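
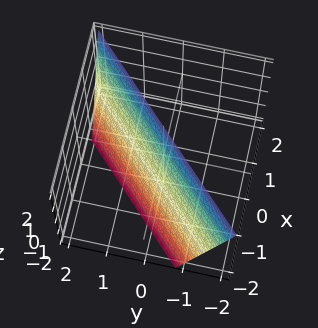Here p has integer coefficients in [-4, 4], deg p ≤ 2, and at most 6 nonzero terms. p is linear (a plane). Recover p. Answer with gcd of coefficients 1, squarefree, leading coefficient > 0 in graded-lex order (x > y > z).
First, the degree is 1 — the surface is flat (a plane).
Next, against the integer gridlines: one z-axis crossing is at z = 2.
Finally, assembling these constraints gives the stated polynomial.

3*x - 3*y - z + 2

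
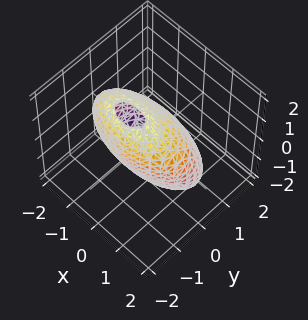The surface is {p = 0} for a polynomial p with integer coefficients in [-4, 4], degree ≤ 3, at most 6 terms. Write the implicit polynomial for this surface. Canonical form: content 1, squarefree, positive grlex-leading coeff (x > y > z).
x^2 + 3*y^2 + 2*y*z + z^2 - 3

Degree: no degree-1 surface has this shape, so deg p = 2.
Observable constraints: the y-axis gridline crossings are at y ∈ {-1, 1}.
Assembling these constraints gives the stated polynomial.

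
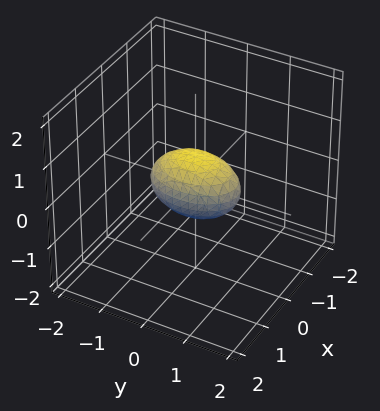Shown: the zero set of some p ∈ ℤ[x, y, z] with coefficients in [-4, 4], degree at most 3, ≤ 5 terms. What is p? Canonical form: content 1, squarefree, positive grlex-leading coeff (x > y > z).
First, degree: a closed, bounded, convex surface; a quadric, so deg p = 2.
Next, symmetries: the y ↦ −y reflection is a symmetry, so y appears only in even powers; the x ↦ −x reflection is a symmetry, so x appears only in even powers; it's symmetric under z → −z, forcing even powers of z.
Next, from the axis intercepts and sections: the y-axis gridline crossings are at y ∈ {-1, 1}.
Finally, assembling these constraints gives the stated polynomial.

2*x^2 + y^2 + 2*z^2 - 1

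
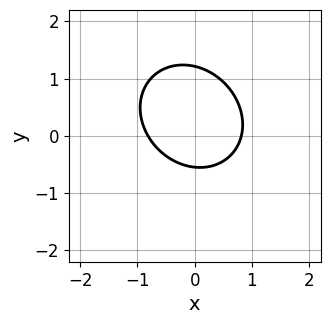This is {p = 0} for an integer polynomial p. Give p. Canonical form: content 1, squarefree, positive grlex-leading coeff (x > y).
3*x^2 + x*y + 3*y^2 - 2*y - 2

First, degree: no degree-1 curve has this shape, so deg p = 2.
Finally, matching integer coefficients to the picture gives p.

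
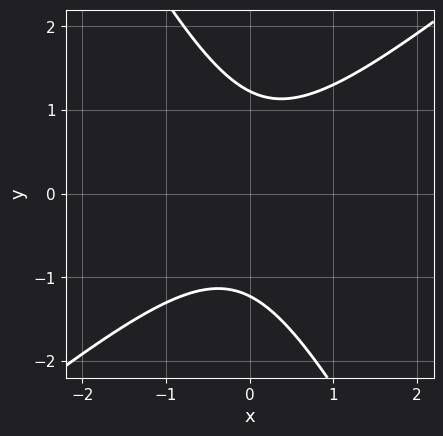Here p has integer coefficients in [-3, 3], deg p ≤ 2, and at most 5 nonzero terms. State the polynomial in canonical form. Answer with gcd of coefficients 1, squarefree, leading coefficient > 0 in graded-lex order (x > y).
First, degree: the shape is more complex than any degree-1 curve, so deg p = 2.
Next, observable constraints: no x-intercept at any integer in the box.
Finally, assembling these constraints gives the stated polynomial.

3*x^2 - 2*x*y - 2*y^2 + 3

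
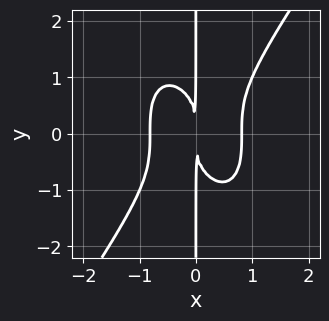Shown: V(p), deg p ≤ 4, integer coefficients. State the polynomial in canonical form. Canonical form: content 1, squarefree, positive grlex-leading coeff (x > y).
3*x^4 - x*y^3 - 2*x^2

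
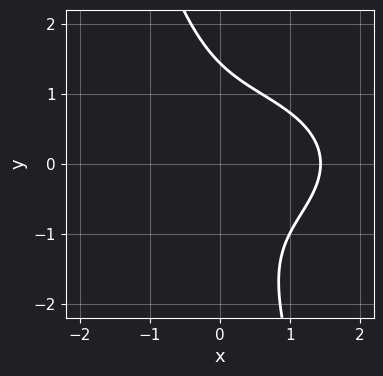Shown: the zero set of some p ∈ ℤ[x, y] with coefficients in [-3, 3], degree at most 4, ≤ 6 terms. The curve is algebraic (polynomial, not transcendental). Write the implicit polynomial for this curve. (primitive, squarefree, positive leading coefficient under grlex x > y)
First, deg p = 3. A generic line meets the curve in up to 3 points.
Finally, matching integer coefficients to the picture gives p.

x^3 + 3*x*y^2 + y^3 - 3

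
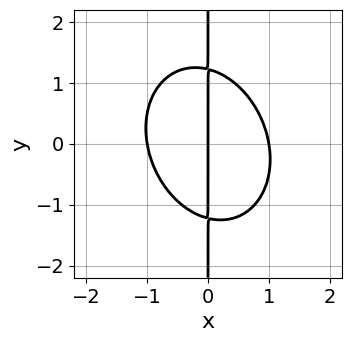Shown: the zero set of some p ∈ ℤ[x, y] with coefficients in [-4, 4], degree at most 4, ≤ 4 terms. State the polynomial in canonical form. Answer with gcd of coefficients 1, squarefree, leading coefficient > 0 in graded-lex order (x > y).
3*x^3 + x^2*y + 2*x*y^2 - 3*x

First, degree: no degree-2 curve has this shape, so deg p = 3.
Then, from the axis intercepts and sections: the x-axis gridline crossings are at x ∈ {-1, 0, 1}; every point of the y-axis in the box is on the curve.
Finally, together with the visible shape, these determine p as stated.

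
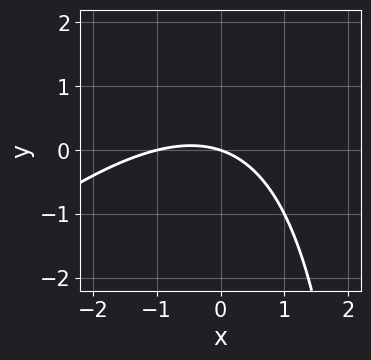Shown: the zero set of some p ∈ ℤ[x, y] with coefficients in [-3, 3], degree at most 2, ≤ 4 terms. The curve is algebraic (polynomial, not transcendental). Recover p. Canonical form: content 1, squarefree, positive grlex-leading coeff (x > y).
x^2 - x*y + x + 3*y

Degree: the shape is more complex than any degree-1 curve, so deg p = 2.
From the visible intercepts: the x-axis gridline crossings are at x ∈ {-1, 0}; it crosses the y-axis at the gridline y = 0.
Assembling these constraints gives the stated polynomial.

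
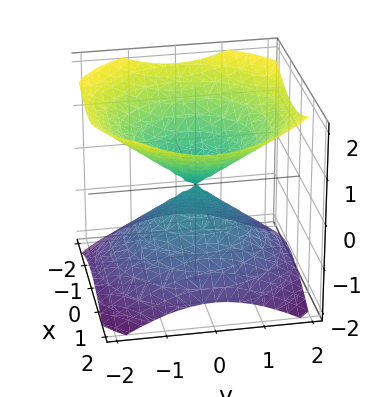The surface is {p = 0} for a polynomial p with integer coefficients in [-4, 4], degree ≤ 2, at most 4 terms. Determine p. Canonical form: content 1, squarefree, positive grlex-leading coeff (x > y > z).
2*x^2 + 2*y^2 - 3*z^2

First, the picture has 2 separate pieces. Treating them together as one polynomial.
Then, the degree is 2 — a double cone through the origin; a quadric.
Then, symmetries: it's symmetric under z → −z, forcing even powers of z; every cross-section ⟂ z is a circle, so x, y appear only via x² + y².
Then, observable constraints: one y-axis crossing is at y = 0; it meets the x-axis at x = 0 (among the integer gridlines); a circular section at z = -1 has radius between 1 and 2; one z-axis crossing is at z = 0.
Finally, fitting integer coefficients to these (and the overall shape) gives p.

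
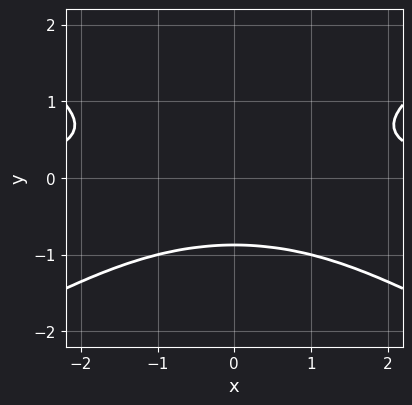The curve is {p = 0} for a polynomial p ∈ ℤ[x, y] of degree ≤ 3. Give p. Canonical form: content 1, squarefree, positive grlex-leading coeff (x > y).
x^2*y - 3*y^3 - 2

Degree: a generic line meets the curve in up to 3 points, so deg p = 3.
Symmetries: mirror symmetry x ↦ −x ⇒ only even powers of x.
Observable constraints: it misses every integer gridline on the x-axis.
Assembling these constraints gives the stated polynomial.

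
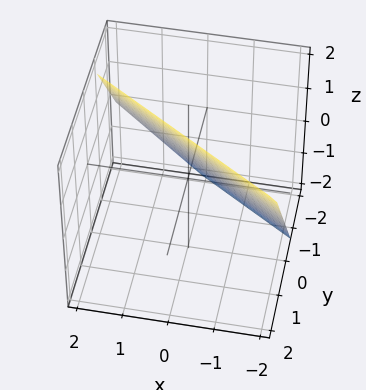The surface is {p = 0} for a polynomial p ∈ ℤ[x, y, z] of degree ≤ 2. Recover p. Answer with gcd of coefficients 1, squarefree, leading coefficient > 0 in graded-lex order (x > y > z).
2*x + 3*y - 2*z + 2

First, degree: the surface is flat (a plane), so deg p = 1.
Next, observable constraints: one z-axis crossing is at z = 1; one x-axis crossing is at x = -1.
Finally, putting this together gives p.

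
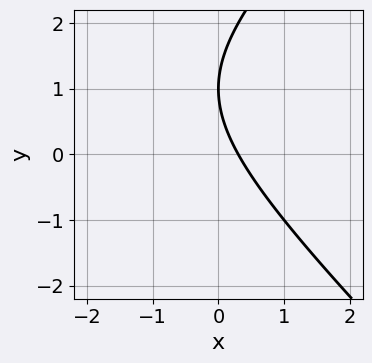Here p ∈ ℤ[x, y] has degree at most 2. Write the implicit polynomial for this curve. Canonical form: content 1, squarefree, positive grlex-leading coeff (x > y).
x^2 - y^2 + 3*x + 2*y - 1

1. The degree is 2 — a generic line meets the curve in up to 2 points.
2. Checking where it meets the axes: it crosses the y-axis at the gridline y = 1.
3. Solving for integer coefficients yields p as stated.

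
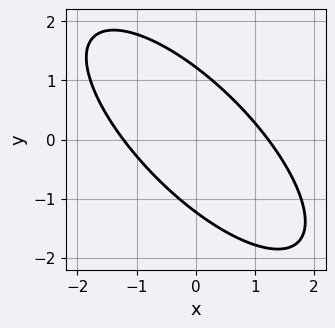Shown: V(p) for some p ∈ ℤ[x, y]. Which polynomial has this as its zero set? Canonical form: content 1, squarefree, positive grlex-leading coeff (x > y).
2*x^2 + 3*x*y + 2*y^2 - 3

deg p = 2. A generic line meets the curve in up to 2 points.
Matching integer coefficients to the picture gives p.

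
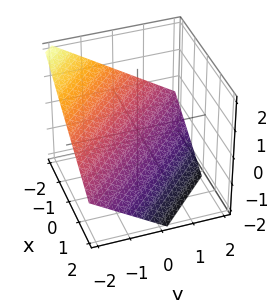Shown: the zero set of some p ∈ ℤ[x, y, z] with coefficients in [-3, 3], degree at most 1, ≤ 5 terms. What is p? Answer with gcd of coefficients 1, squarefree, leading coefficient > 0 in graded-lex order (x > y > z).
(a) deg p = 1. Every cross-section is a straight line — this is a plane.
(b) Checking where it meets the axes: it meets the y-axis at y = -1 (among the integer gridlines); it meets the x-axis at x = -1 (among the integer gridlines).
(c) Solving for integer coefficients yields p as stated.

2*x + 2*y + 3*z + 2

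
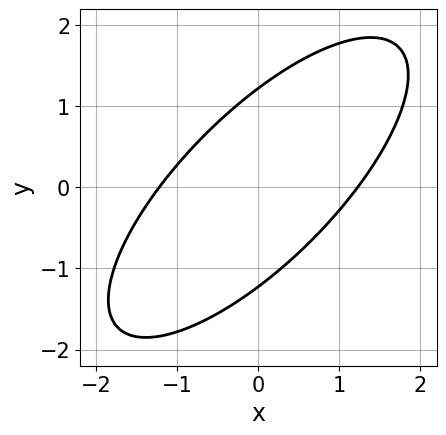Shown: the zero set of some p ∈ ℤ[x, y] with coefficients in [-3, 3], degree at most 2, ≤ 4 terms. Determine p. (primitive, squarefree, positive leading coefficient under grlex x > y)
2*x^2 - 3*x*y + 2*y^2 - 3

Degree: the shape is more complex than any degree-1 curve, so deg p = 2.
Matching integer coefficients to the picture gives p.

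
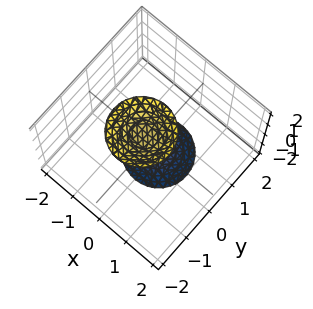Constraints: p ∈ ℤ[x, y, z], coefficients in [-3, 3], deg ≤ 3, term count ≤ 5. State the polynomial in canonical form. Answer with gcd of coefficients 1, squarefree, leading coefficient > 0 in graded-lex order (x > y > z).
3*x^2 + 3*y^2 + y*z - z^2 + 2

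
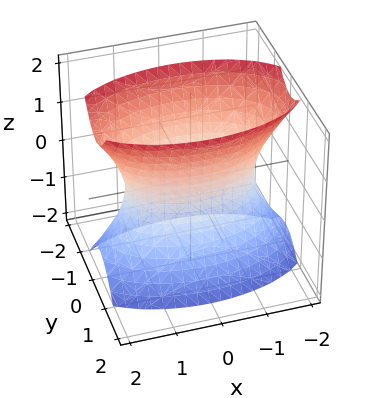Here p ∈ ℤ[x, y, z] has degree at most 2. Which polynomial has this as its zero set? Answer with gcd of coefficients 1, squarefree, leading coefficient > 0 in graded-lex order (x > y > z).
x^2 + 3*y^2 - z^2 - 2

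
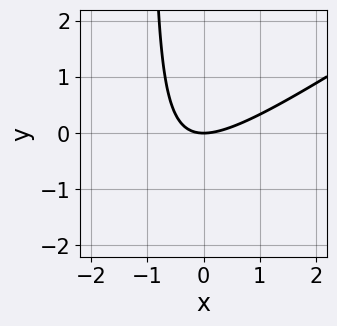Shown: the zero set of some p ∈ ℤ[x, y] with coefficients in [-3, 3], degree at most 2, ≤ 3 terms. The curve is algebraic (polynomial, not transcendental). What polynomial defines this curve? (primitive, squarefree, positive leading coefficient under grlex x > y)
2*x^2 - 3*x*y - 3*y

1. The degree is 2 — no degree-1 curve has this shape.
2. Against the integer gridlines: it meets the x-axis at x = 0 (among the integer gridlines); one y-axis crossing is at y = 0.
3. Putting this together gives p.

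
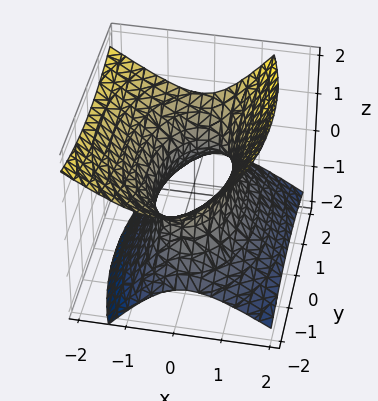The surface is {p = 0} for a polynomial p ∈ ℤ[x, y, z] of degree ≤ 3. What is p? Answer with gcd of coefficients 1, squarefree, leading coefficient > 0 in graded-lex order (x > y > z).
deg p = 2. No degree-1 surface has this shape.
From the visible intercepts: the surface avoids every integer z-axis point in the box.
Fitting integer coefficients to these (and the overall shape) gives p.

3*x^2 + 2*x*z + y^2 - 3*z^2 - 2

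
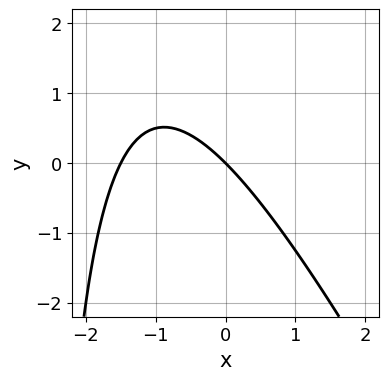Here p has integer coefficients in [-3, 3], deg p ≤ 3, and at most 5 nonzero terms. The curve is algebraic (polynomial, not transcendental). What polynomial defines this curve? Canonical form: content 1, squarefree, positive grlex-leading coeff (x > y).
2*x^2 + x*y + 3*x + 3*y

(a) Degree: a generic line meets the curve in up to 2 points, so deg p = 2.
(b) Against the integer gridlines: it crosses the y-axis at the gridline y = 0; it crosses the x-axis at the gridline x = 0.
(c) These observations pin down the coefficients.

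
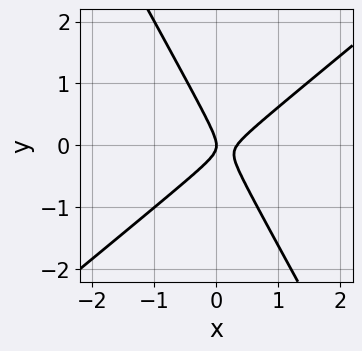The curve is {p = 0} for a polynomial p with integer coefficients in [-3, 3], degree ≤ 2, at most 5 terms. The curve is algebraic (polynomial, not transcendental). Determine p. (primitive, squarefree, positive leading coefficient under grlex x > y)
Degree: no degree-1 curve has this shape, so deg p = 2.
Observable constraints: it meets the x-axis at x = 0 (among the integer gridlines); one y-axis crossing is at y = 0.
Assembling these constraints gives the stated polynomial.

3*x^2 - 2*x*y - 2*y^2 - x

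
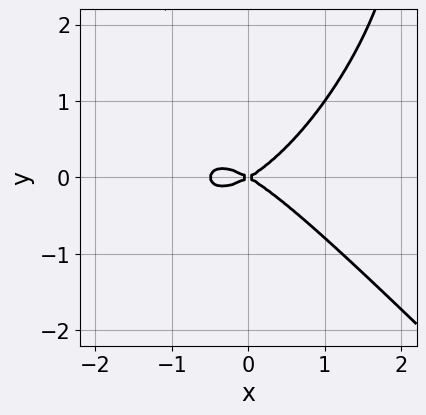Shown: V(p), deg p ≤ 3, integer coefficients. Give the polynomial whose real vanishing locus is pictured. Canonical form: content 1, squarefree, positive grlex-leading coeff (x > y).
2*x^3 - x*y^2 + y^3 + x^2 - 3*y^2

(a) deg p = 3.
(b) Against the integer gridlines: it crosses the x-axis at the gridline x = 0; it crosses the y-axis at the gridline y = 0.
(c) Assembling these constraints gives the stated polynomial.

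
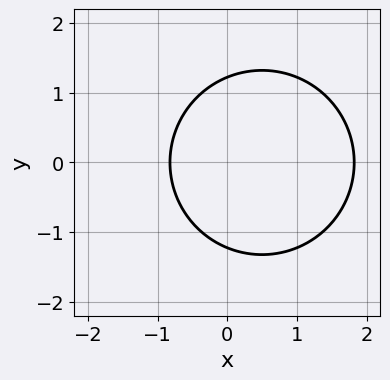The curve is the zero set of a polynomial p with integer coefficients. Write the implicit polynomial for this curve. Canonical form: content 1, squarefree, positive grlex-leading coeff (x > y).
First, deg p = 2. The shape is more complex than any degree-1 curve.
Next, symmetries: the y ↦ −y reflection is a symmetry, so y appears only in even powers.
Finally, fitting integer coefficients to these (and the overall shape) gives p.

2*x^2 + 2*y^2 - 2*x - 3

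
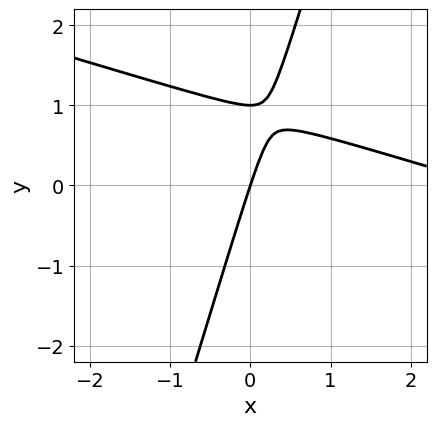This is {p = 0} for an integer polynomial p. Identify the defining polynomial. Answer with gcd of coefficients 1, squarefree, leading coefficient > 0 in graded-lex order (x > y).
x^2 + 3*x*y - y^2 - 3*x + y

Degree: a generic line meets the curve in up to 2 points, so deg p = 2.
Observable constraints: the y-axis gridline crossings are at y ∈ {0, 1}; it meets the x-axis at x = 0 (among the integer gridlines).
Matching integer coefficients to the picture gives p.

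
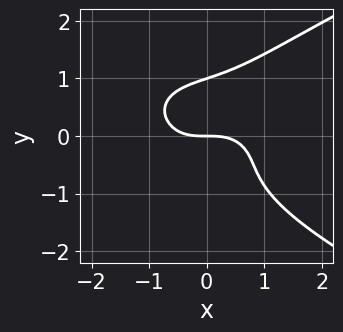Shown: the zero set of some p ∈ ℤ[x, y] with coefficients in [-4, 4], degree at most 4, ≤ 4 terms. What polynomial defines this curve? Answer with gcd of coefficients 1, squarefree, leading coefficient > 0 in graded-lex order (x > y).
3*y^4 - 2*x^3 - 3*x*y^2 - 3*y

(a) Degree: the shape is more complex than any degree-3 curve, so deg p = 4.
(b) Against the integer gridlines: one x-axis crossing is at x = 0; among the integer gridlines, it crosses the y-axis at y ∈ {0, 1}.
(c) The integer polynomial consistent with all of this is the stated p.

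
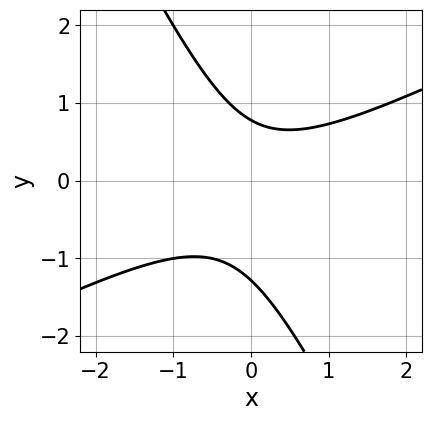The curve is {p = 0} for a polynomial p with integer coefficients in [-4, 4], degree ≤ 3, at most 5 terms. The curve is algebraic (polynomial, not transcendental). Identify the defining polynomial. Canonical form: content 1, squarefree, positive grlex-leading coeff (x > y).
1. deg p = 2.
2. From the axis intercepts and sections: the curve avoids every integer x-axis point in the box.
3. Solving for integer coefficients yields p as stated.

2*x^2 - 3*x*y - 2*y^2 - y + 2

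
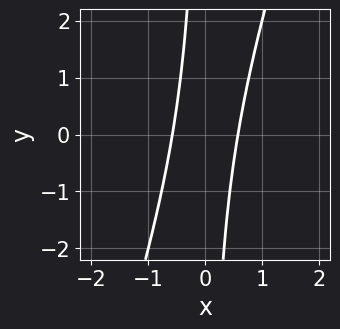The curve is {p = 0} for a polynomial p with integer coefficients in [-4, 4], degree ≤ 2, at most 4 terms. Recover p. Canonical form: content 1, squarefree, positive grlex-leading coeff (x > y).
1. Degree: a generic line meets the curve in up to 2 points, so deg p = 2.
2. Reading off the gridlines: it misses every integer gridline on the y-axis.
3. The integer polynomial consistent with all of this is the stated p.

3*x^2 - x*y - 1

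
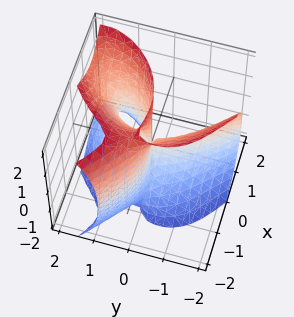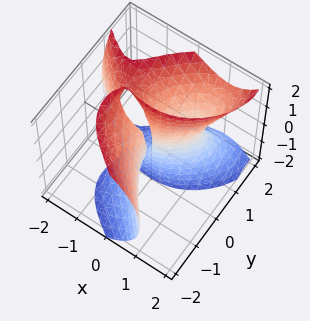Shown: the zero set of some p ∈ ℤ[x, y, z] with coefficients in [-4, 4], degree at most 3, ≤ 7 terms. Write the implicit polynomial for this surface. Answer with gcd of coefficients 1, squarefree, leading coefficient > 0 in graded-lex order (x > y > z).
x^3 + y^3 - y*z^2 + x^2 - 3*x*y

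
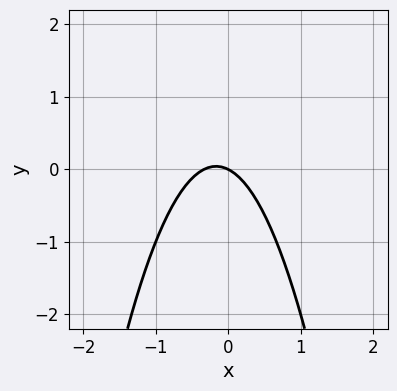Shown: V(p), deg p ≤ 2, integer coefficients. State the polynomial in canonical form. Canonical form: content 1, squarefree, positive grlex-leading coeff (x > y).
First, deg p = 2.
Then, from the axis intercepts and sections: it meets the x-axis at x = 0 (among the integer gridlines); it meets the y-axis at y = 0 (among the integer gridlines).
Finally, these observations pin down the coefficients.

3*x^2 + x + 2*y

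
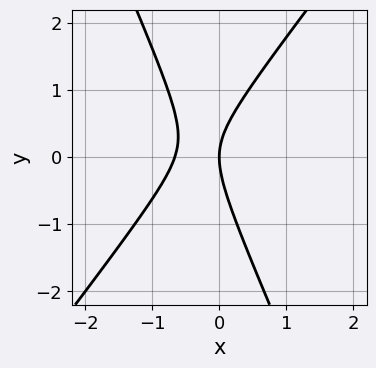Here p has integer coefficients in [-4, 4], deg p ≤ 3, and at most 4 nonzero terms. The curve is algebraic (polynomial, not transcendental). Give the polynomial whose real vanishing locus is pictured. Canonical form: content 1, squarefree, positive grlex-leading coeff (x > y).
First, degree: a generic line meets the curve in up to 2 points, so deg p = 2.
Then, from the visible intercepts: it crosses the y-axis at the gridline y = 0; it crosses the x-axis at the gridline x = 0.
Finally, solving for integer coefficients yields p as stated.

3*x^2 - x*y - y^2 + 2*x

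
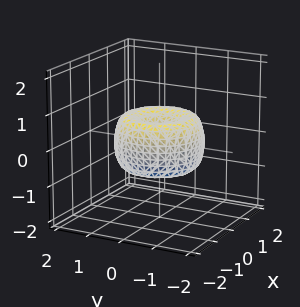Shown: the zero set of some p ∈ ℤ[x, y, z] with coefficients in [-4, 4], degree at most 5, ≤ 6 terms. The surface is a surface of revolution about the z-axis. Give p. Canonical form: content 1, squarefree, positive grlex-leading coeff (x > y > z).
First, deg p = 4. The shape is more complex than any degree-3 surface.
Then, symmetries: the z-axis is an axis of rotation, so x and y enter only as x² + y².
Then, reading off the gridlines: a circular section at z = 0 has radius between 1 and 2; one y-axis crossing is at y = 0; it crosses the x-axis at the gridline x = 0; one z-axis crossing is at z = 0.
Finally, assembling these constraints gives the stated polynomial.

2*x^4 + 4*x^2*y^2 + 2*y^4 - 3*x^2 - 3*y^2 + 2*z^2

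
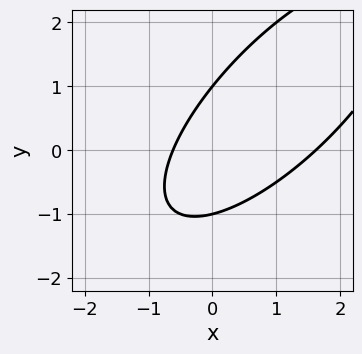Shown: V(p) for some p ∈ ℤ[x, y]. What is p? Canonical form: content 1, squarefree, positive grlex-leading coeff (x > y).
First, the degree is 2 — no degree-1 curve has this shape.
Next, from the visible intercepts: the y-axis gridline crossings are at y ∈ {-1, 1}.
Finally, these observations pin down the coefficients.

2*x^2 - 3*x*y + 2*y^2 - 2*x - 2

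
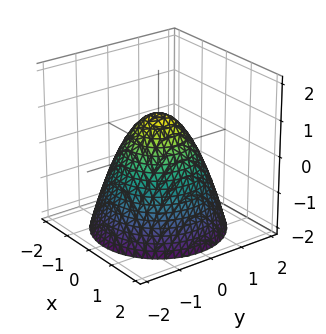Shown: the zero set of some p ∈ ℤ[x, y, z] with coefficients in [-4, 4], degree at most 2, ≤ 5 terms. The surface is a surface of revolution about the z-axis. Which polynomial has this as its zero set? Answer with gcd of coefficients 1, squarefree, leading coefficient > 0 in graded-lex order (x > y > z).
x^2 + y^2 + z - 1

(a) The degree is 2 — the shape is more complex than any degree-1 surface.
(b) By symmetry, the z-axis is an axis of rotation, so x and y enter only as x² + y².
(c) Reading off the gridlines: the x-axis gridline crossings are at x ∈ {-1, 1}; among the integer gridlines, it crosses the y-axis at y ∈ {-1, 1}; a circular section at z = -2 has radius between 1 and 2; one z-axis crossing is at z = 1.
(d) Assembling these constraints gives the stated polynomial.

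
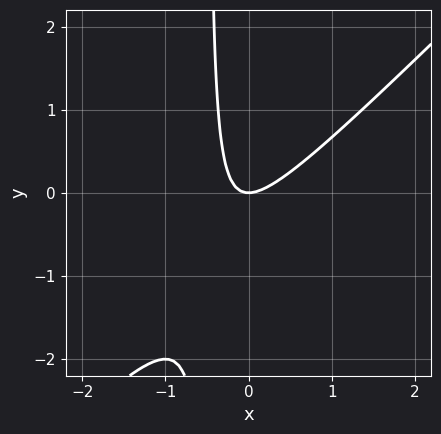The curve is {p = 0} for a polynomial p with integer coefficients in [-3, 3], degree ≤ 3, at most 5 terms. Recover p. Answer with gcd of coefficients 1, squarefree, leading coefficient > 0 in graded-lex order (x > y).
(a) deg p = 2. No degree-1 curve has this shape.
(b) From the axis intercepts and sections: it meets the y-axis at y = 0 (among the integer gridlines); it crosses the x-axis at the gridline x = 0.
(c) Assembling these constraints gives the stated polynomial.

2*x^2 - 2*x*y - y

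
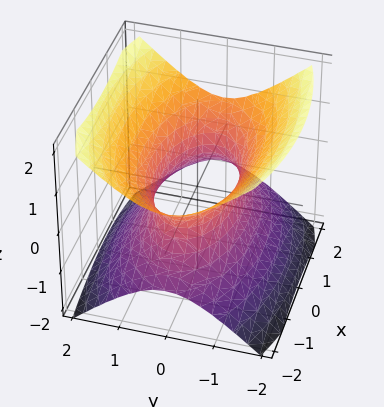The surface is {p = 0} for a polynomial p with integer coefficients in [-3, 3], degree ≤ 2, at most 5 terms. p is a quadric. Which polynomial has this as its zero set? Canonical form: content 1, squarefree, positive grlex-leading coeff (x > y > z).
x^2 + 3*y^2 - 3*z^2 - 2

deg p = 2. An hourglass — one-sheet hyperboloid; a quadric.
Symmetries: mirror symmetry z ↦ −z ⇒ only even powers of z; the x ↦ −x reflection is a symmetry, so x appears only in even powers; it's symmetric under y → −y, forcing even powers of y.
From the axis intercepts and sections: the surface avoids every integer z-axis point in the box.
Matching integer coefficients to the picture gives p.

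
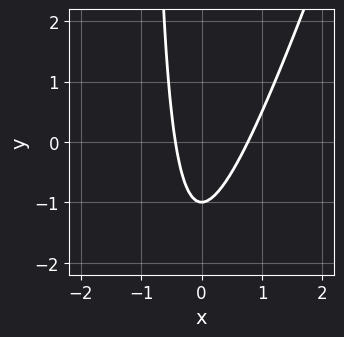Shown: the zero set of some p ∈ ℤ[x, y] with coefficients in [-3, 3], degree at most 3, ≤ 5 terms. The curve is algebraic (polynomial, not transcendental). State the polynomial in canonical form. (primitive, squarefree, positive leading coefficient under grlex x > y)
3*x^2 - x*y - x - y - 1

Degree: the shape is more complex than any degree-1 curve, so deg p = 2.
Checking where it meets the axes: one y-axis crossing is at y = -1.
The integer polynomial consistent with all of this is the stated p.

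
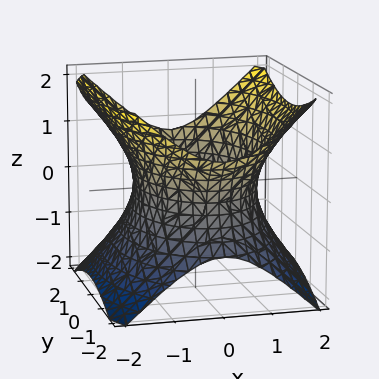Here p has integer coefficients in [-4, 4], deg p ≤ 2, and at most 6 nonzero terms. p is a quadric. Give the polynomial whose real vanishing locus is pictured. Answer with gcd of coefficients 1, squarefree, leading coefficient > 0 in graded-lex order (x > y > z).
Degree: an hourglass — one-sheet hyperboloid; a quadric, so deg p = 2.
Symmetries: it's symmetric under y → −y, forcing even powers of y; mirror symmetry z ↦ −z ⇒ only even powers of z; mirror symmetry x ↦ −x ⇒ only even powers of x.
Reading off the gridlines: the surface avoids every integer z-axis point in the box.
Putting this together gives p.

2*x^2 + y^2 - 2*z^2 - 3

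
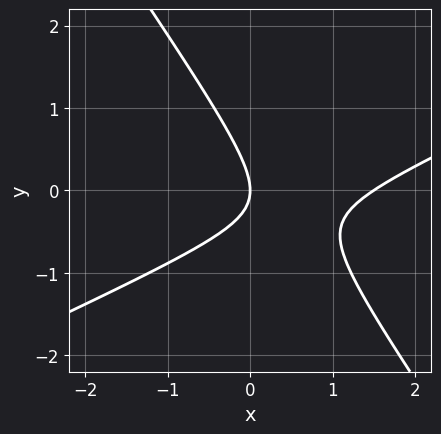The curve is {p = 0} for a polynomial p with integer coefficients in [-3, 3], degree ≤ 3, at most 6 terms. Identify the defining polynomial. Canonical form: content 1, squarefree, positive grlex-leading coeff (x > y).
2*x^2 - 3*x*y - 3*y^2 - 3*x

1. The degree is 2 — the shape is more complex than any degree-1 curve.
2. From the visible intercepts: it meets the x-axis at x = 0 (among the integer gridlines); one y-axis crossing is at y = 0.
3. These observations pin down the coefficients.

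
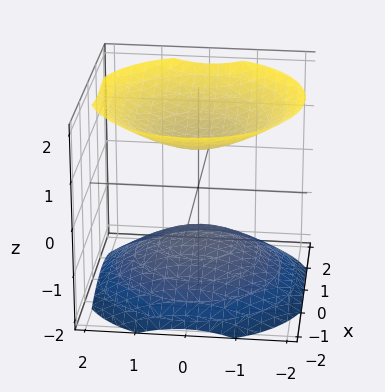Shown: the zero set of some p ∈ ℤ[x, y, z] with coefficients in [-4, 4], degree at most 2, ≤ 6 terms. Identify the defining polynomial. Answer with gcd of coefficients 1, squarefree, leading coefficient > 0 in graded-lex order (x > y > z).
1. I count 2 distinct pieces.
2. Degree: two separate bowl-shaped sheets opening away from each other; a quadric, so deg p = 2.
3. Symmetries: the z ↦ −z reflection is a symmetry, so z appears only in even powers; rotational symmetry about the z-axis ⇒ p depends on x, y only through x² + y².
4. Against the integer gridlines: it misses every integer gridline on the x-axis; it misses every integer gridline on the y-axis.
5. Together with the visible shape, these determine p as stated.

2*x^2 + 2*y^2 - 3*z^2 + 3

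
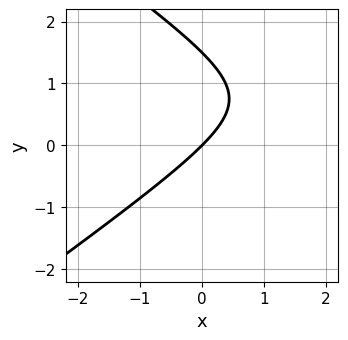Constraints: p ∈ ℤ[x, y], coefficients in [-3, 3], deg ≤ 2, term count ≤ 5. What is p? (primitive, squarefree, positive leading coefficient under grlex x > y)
1. The degree is 2 — the shape is more complex than any degree-1 curve.
2. Against the integer gridlines: it meets the y-axis at y = 0 (among the integer gridlines); it meets the x-axis at x = 0 (among the integer gridlines).
3. These observations pin down the coefficients.

x^2 - 2*y^2 - 3*x + 3*y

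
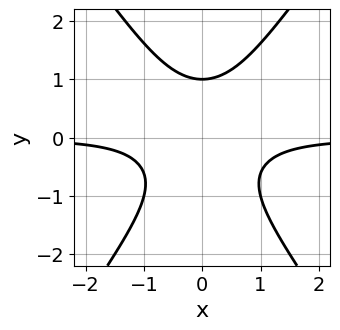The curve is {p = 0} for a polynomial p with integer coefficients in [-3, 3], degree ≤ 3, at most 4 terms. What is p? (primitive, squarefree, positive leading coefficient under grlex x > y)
(a) deg p = 3. The shape is more complex than any degree-2 curve.
(b) Symmetries: it's symmetric under x → −x, forcing even powers of x.
(c) Reading off the gridlines: it meets the y-axis at y = 1 (among the integer gridlines); the curve avoids every integer x-axis point in the box.
(d) The integer polynomial consistent with all of this is the stated p.

2*x^2*y - y^3 + 1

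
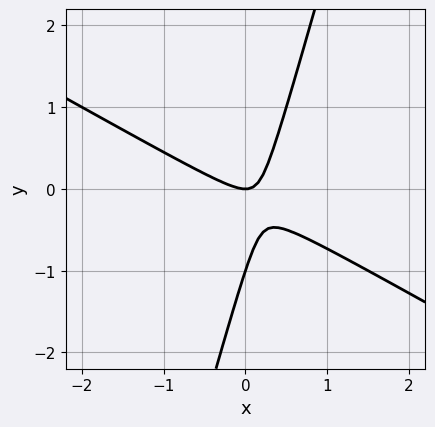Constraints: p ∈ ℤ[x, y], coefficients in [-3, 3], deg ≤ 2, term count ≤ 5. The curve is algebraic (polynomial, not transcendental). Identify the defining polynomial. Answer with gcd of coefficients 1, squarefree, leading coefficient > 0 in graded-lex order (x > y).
2*x^2 + 3*x*y - y^2 - y

deg p = 2. No degree-1 curve has this shape.
From the axis intercepts and sections: it crosses the x-axis at the gridline x = 0; the y-axis gridline crossings are at y ∈ {-1, 0}.
Putting this together gives p.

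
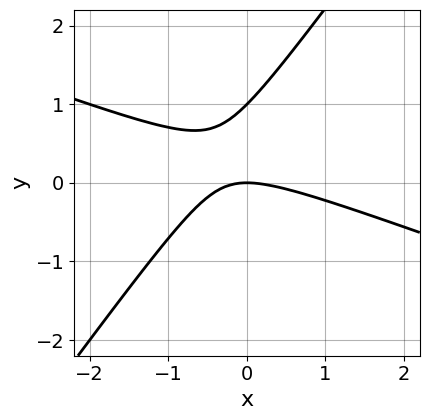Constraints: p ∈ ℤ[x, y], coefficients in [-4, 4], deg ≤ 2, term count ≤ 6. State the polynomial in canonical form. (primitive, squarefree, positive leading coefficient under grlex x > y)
x^2 + 2*x*y - 2*y^2 + 2*y

First, degree: the shape is more complex than any degree-1 curve, so deg p = 2.
Then, observable constraints: the y-axis gridline crossings are at y ∈ {0, 1}; it meets the x-axis at x = 0 (among the integer gridlines).
Finally, these observations pin down the coefficients.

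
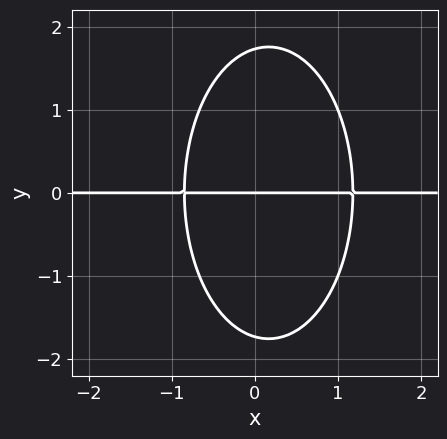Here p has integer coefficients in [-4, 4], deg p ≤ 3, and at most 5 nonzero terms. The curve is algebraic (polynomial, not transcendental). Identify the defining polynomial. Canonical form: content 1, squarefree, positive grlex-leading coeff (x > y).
(a) The degree is 3 — a generic line meets the curve in up to 3 points.
(b) Observable constraints: it crosses the y-axis at the gridline y = 0; every point of the x-axis in the box is on the curve.
(c) Putting this together gives p.

3*x^2*y + y^3 - x*y - 3*y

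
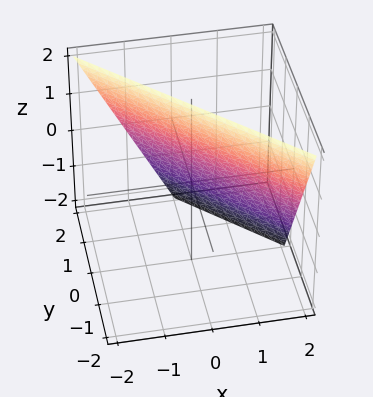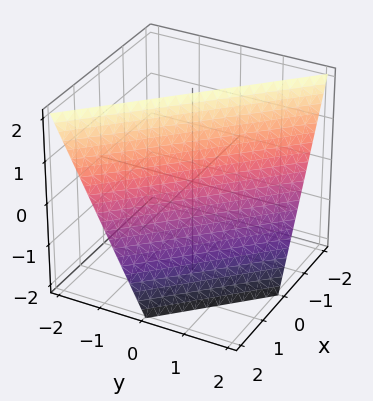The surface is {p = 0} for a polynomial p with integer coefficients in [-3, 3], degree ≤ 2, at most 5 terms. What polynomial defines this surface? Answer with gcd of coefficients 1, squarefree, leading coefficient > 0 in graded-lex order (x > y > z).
(a) Degree: every cross-section is a straight line — this is a plane, so deg p = 1.
(b) Against the integer gridlines: one y-axis crossing is at y = 1; it crosses the z-axis at the gridline z = 2; one x-axis crossing is at x = 1.
(c) The integer polynomial consistent with all of this is the stated p.

2*x + 2*y + z - 2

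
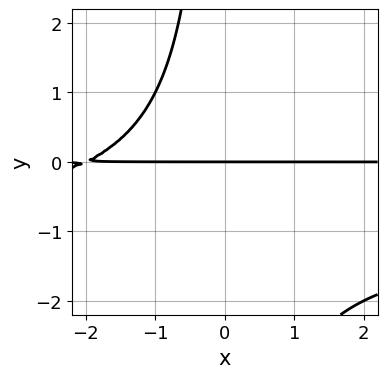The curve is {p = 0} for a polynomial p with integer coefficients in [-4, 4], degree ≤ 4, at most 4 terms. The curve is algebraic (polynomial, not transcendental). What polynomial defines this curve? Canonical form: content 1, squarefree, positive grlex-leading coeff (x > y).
x*y^2 + x*y + 2*y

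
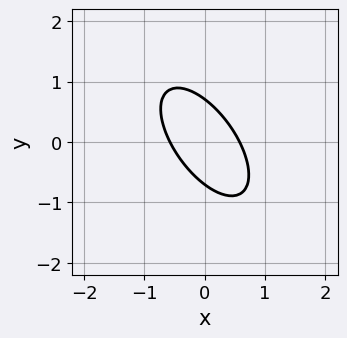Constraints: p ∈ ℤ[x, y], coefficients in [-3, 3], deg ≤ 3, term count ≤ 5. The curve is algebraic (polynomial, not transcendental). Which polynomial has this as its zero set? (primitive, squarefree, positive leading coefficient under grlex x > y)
The degree is 2 — a generic line meets the curve in up to 2 points.
Matching integer coefficients to the picture gives p.

3*x^2 + 3*x*y + 2*y^2 - 1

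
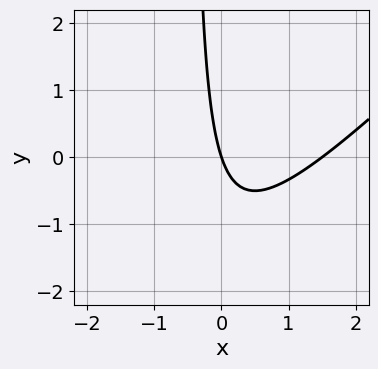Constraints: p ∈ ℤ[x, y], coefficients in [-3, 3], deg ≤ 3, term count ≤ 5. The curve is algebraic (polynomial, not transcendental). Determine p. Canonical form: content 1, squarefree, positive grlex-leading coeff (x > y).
(a) The degree is 2 — no degree-1 curve has this shape.
(b) Observable constraints: one y-axis crossing is at y = 0; it crosses the x-axis at the gridline x = 0.
(c) These observations pin down the coefficients.

2*x^2 - 2*x*y - 3*x - y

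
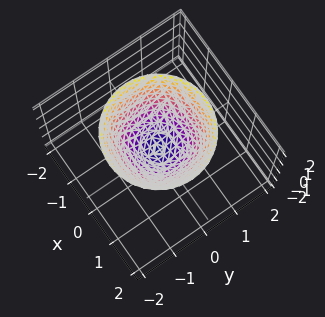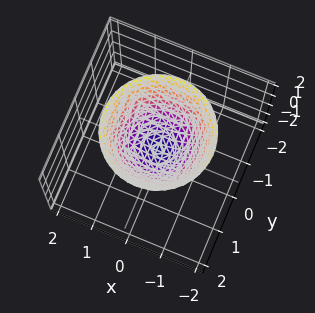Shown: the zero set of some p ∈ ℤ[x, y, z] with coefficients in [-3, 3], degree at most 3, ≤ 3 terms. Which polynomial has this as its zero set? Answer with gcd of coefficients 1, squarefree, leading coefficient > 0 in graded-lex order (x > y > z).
(a) deg p = 2. A paraboloid; a quadric.
(b) Symmetries: the z-axis is an axis of rotation, so x and y enter only as x² + y².
(c) From the axis intercepts and sections: it crosses the y-axis at the gridline y = 0; it crosses the x-axis at the gridline x = 0.
(d) The integer polynomial consistent with all of this is the stated p.

x^2 + y^2 - z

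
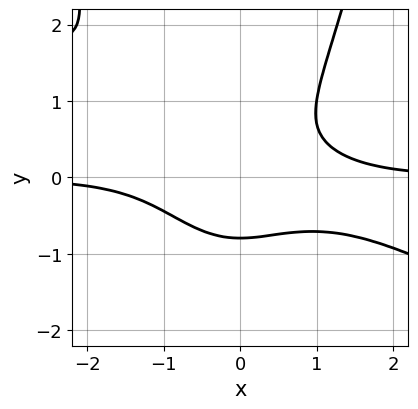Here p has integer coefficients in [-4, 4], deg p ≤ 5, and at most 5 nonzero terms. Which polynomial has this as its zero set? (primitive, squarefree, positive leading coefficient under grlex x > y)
deg p = 4. No degree-3 curve has this shape.
Checking where it meets the axes: it misses every integer gridline on the x-axis.
Together with the visible shape, these determine p as stated.

x^3*y + 2*x^2*y^2 - 2*y^3 - 1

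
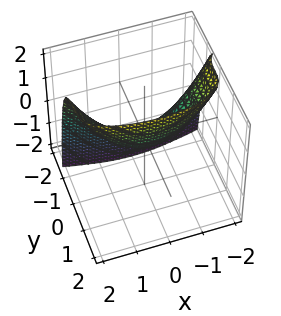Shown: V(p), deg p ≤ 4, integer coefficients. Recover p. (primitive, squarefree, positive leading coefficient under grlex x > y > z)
3*y^3 + x^2 - 2*z

1. deg p = 3. The shape is more complex than any degree-2 surface.
2. Reading off the gridlines: one y-axis crossing is at y = 0; one x-axis crossing is at x = 0.
3. These observations pin down the coefficients.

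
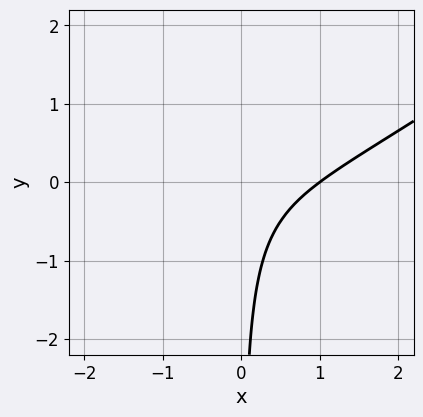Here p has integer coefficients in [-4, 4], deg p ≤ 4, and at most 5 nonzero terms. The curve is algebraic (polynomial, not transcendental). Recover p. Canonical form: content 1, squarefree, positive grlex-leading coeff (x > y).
x^3 - 2*x^2*y + x*y^2 - 2*x*y - 1

Degree: a generic line meets the curve in up to 3 points, so deg p = 3.
Observable constraints: it crosses the x-axis at the gridline x = 1; the curve avoids every integer y-axis point in the box.
These observations pin down the coefficients.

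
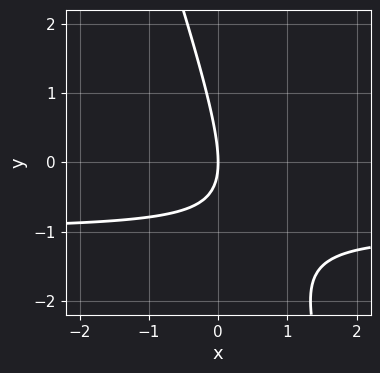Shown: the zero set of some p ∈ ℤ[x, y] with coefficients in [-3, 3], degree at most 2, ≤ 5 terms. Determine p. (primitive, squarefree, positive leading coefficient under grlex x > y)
3*x*y + y^2 + 3*x

1. The degree is 2 — no degree-1 curve has this shape.
2. From the visible intercepts: one x-axis crossing is at x = 0; one y-axis crossing is at y = 0.
3. Putting this together gives p.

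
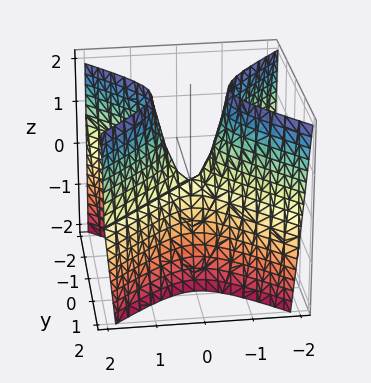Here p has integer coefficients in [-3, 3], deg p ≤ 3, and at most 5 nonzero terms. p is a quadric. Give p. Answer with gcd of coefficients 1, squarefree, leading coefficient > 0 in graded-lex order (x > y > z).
3*x^2 - 3*y^2 - z

1. The degree is 2 — a hyperbolic paraboloid; a quadric.
2. Symmetries: it's symmetric under y → −y, forcing even powers of y; it's symmetric under x → −x, forcing even powers of x.
3. Against the integer gridlines: one z-axis crossing is at z = 0; it meets the x-axis at x = 0 (among the integer gridlines).
4. Matching integer coefficients to the picture gives p.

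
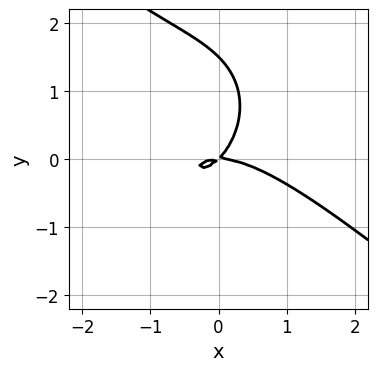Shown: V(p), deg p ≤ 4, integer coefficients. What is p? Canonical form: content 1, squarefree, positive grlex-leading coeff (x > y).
2*x^3 + x^2*y + 2*y^3 + 3*x*y - 3*y^2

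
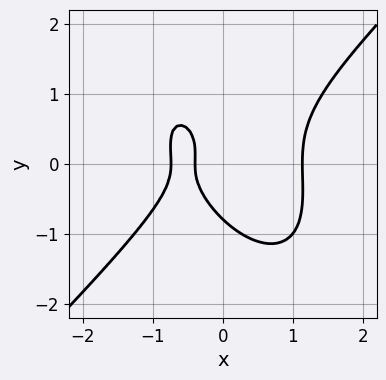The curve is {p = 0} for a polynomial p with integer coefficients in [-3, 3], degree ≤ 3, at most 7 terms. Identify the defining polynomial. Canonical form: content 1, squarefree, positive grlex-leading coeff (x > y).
3*x^3 - x*y^2 - 2*y^3 - 3*x - 1

deg p = 3. No degree-2 curve has this shape.
Solving for integer coefficients yields p as stated.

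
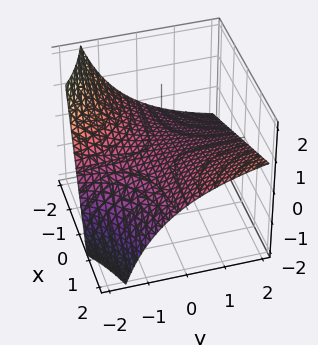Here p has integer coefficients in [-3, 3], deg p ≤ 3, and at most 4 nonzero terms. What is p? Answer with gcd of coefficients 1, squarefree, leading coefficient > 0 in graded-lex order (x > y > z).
x*y - y*z - 3*z

(a) Degree: no degree-1 surface has this shape, so deg p = 2.
(b) Against the integer gridlines: it crosses the z-axis at the gridline z = 0; the visible x-axis segment lies entirely on the surface; every point of the y-axis in the box is on the surface.
(c) Together with the visible shape, these determine p as stated.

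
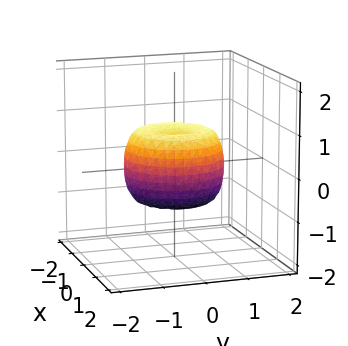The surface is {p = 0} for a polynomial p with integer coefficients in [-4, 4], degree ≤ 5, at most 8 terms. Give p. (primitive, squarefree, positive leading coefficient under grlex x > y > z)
2*x^4 + 4*x^2*y^2 + 2*y^4 - 2*x^2 - 2*y^2 + 2*z^2 - 1

1. The degree is 4 — the shape is more complex than any degree-3 surface.
2. Symmetries: the z-axis is an axis of rotation, so x and y enter only as x² + y².
3. Against the integer gridlines: a circular section at z = 0 has radius between 1 and 2.
4. Solving for integer coefficients yields p as stated.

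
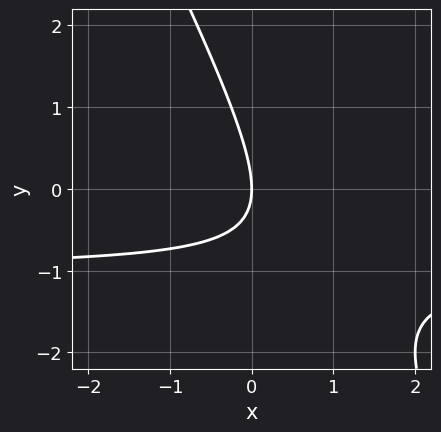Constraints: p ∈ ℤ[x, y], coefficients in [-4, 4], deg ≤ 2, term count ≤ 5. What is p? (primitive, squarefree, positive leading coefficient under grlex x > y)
1. deg p = 2. A generic line meets the curve in up to 2 points.
2. Reading off the gridlines: it crosses the x-axis at the gridline x = 0; it crosses the y-axis at the gridline y = 0.
3. Together with the visible shape, these determine p as stated.

2*x*y + y^2 + 2*x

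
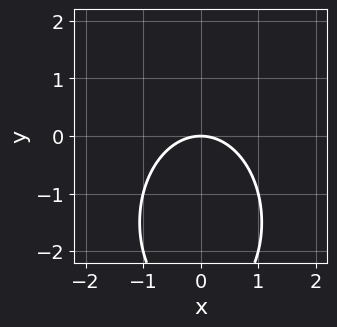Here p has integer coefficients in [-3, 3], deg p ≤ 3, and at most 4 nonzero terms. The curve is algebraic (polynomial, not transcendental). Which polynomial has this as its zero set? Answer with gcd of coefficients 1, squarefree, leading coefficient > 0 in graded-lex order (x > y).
2*x^2 + y^2 + 3*y

(a) Degree: no degree-1 curve has this shape, so deg p = 2.
(b) Symmetries: it's symmetric under x → −x, forcing even powers of x.
(c) Reading off the gridlines: one y-axis crossing is at y = 0; it crosses the x-axis at the gridline x = 0.
(d) Solving for integer coefficients yields p as stated.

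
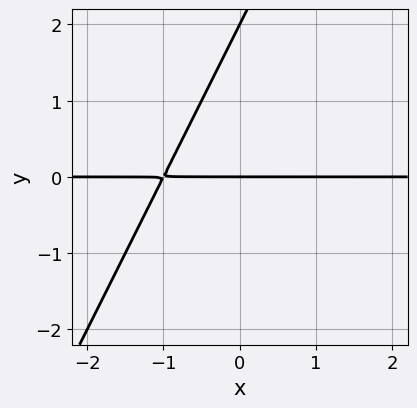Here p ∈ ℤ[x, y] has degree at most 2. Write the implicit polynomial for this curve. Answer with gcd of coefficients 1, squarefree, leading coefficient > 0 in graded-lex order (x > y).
(a) Degree: a generic line meets the curve in up to 2 points, so deg p = 2.
(b) Against the integer gridlines: the visible x-axis segment lies entirely on the curve; among the integer gridlines, it crosses the y-axis at y ∈ {0, 2}.
(c) Assembling these constraints gives the stated polynomial.

2*x*y - y^2 + 2*y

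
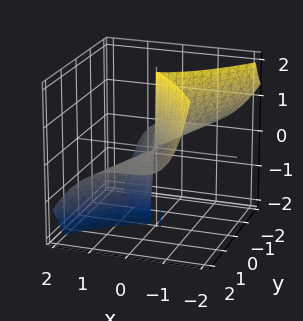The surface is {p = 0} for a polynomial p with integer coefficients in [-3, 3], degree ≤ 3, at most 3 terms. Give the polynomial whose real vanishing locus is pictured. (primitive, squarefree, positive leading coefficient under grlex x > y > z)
First, deg p = 3.
Then, against the integer gridlines: every point of the z-axis in the box is on the surface; it crosses the x-axis at the gridline x = 0.
Finally, assembling these constraints gives the stated polynomial.

3*x^3 + 2*x*y*z + 3*y^2*z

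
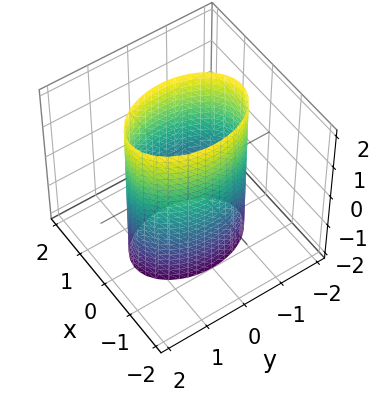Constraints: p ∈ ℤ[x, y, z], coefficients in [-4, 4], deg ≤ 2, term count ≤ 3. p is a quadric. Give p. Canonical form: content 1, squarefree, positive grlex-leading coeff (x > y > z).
First, degree: a cylinder; a quadric, so deg p = 2.
Next, symmetries: it's symmetric under y → −y, forcing even powers of y; it's symmetric under x → −x, forcing even powers of x; mirror symmetry z ↦ −z ⇒ only even powers of z.
Next, reading off the gridlines: the x-axis gridline crossings are at x ∈ {-1, 1}; the surface avoids every integer z-axis point in the box.
Finally, these observations pin down the coefficients.

2*x^2 + y^2 - 2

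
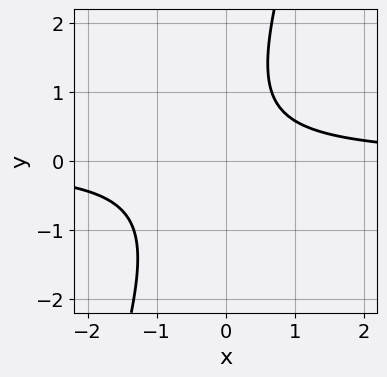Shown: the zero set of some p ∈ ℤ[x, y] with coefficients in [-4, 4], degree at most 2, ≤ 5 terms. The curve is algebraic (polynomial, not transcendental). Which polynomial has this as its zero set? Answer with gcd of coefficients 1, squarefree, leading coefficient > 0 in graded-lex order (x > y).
(a) Degree: no degree-1 curve has this shape, so deg p = 2.
(b) Observable constraints: no y-intercept at any integer in the box; it misses every integer gridline on the x-axis.
(c) Matching integer coefficients to the picture gives p.

3*x*y - y^2 + y - 2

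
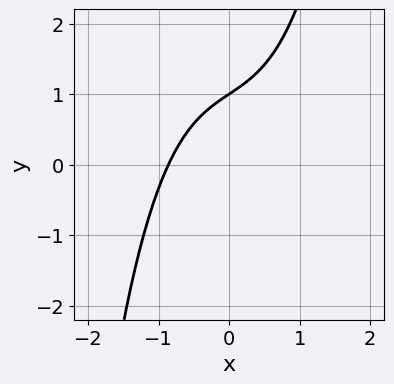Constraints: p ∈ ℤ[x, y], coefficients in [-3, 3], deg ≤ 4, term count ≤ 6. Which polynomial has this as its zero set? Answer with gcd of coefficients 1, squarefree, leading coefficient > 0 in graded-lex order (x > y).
2*x^3 + 2*x - 3*y + 3

Degree: a generic line meets the curve in up to 3 points, so deg p = 3.
Against the integer gridlines: one y-axis crossing is at y = 1.
Fitting integer coefficients to these (and the overall shape) gives p.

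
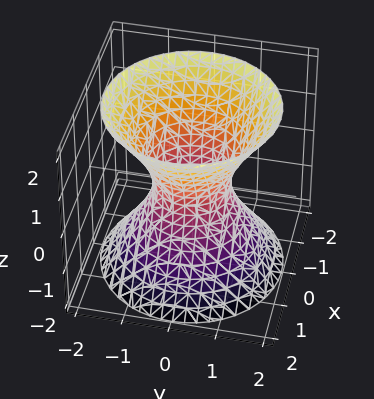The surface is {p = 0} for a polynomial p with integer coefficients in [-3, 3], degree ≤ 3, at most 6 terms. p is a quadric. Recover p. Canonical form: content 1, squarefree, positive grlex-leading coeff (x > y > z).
Degree: one connected sheet with a waist; a quadric, so deg p = 2.
Symmetries: rotational symmetry about the z-axis ⇒ p depends on x, y only through x² + y²; the z ↦ −z reflection is a symmetry, so z appears only in even powers.
Reading off the gridlines: a circular section at z = 1 has radius between 1 and 2; no z-intercept at any integer in the box.
These observations pin down the coefficients.

3*x^2 + 3*y^2 - 2*z^2 - 2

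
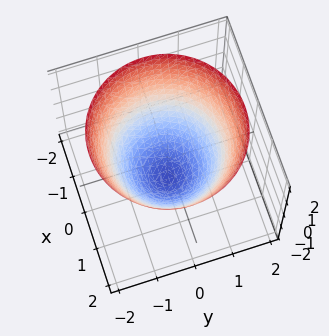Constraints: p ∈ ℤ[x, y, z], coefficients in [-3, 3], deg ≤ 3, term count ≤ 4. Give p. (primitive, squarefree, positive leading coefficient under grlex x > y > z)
deg p = 2. A generic line meets the surface in up to 2 points.
Symmetry: the z-axis is an axis of rotation, so x and y enter only as x² + y².
Reading off the gridlines: a circular section at z = 1 has radius between 1 and 2.
Fitting integer coefficients to these (and the overall shape) gives p.

2*x^2 + 2*y^2 - 2*z - 3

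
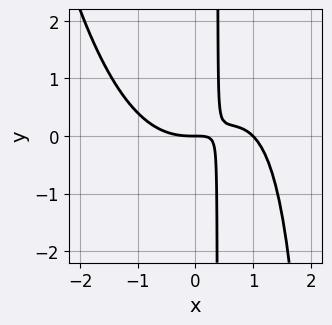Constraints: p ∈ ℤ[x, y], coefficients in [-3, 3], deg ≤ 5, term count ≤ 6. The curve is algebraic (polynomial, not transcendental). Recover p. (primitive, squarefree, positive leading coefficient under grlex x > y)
x^4 - x^3 - x^2*y + 3*x*y - y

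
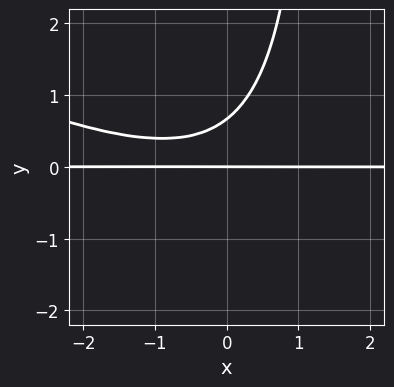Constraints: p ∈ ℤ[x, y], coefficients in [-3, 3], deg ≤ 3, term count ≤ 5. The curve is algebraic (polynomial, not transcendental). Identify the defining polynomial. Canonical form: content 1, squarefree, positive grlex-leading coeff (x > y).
x^2*y + 2*x*y^2 + x*y - 3*y^2 + 2*y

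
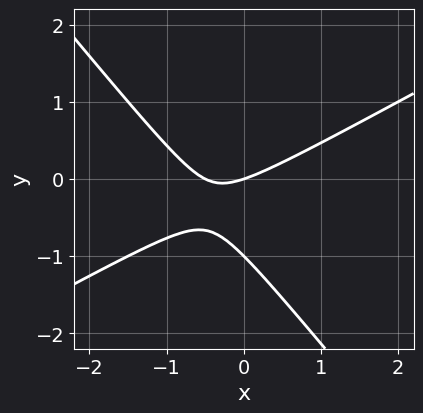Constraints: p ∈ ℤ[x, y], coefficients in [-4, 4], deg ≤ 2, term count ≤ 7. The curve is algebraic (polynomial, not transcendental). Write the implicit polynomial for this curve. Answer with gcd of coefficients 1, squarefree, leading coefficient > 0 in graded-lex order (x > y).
1. deg p = 2. No degree-1 curve has this shape.
2. From the axis intercepts and sections: among the integer gridlines, it crosses the y-axis at y ∈ {-1, 0}; it crosses the x-axis at the gridline x = 0.
3. Assembling these constraints gives the stated polynomial.

2*x^2 - 2*x*y - 3*y^2 + x - 3*y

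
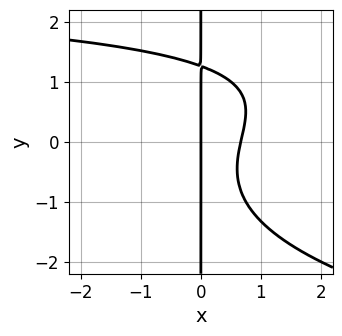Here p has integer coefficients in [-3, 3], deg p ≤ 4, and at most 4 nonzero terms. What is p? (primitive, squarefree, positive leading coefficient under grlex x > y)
(a) deg p = 4. A generic line meets the curve in up to 4 points.
(b) From the axis intercepts and sections: every point of the y-axis in the box is on the curve; it meets the x-axis at x = 0 (among the integer gridlines).
(c) Together with the visible shape, these determine p as stated.

x*y^3 - x^2*y + 3*x^2 - 2*x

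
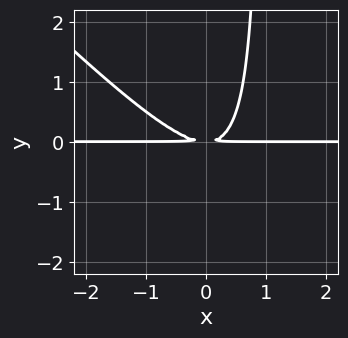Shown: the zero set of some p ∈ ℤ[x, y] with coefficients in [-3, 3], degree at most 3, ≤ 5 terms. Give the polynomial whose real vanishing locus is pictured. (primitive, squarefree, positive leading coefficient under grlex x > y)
x^2*y + x*y^2 - y^2

Degree: a generic line meets the curve in up to 3 points, so deg p = 3.
From the axis intercepts and sections: the visible x-axis segment lies entirely on the curve.
The integer polynomial consistent with all of this is the stated p.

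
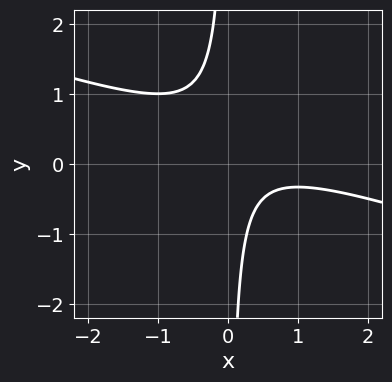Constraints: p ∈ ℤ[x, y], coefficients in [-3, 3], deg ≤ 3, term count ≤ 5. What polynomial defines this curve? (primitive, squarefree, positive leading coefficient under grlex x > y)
Degree: no degree-1 curve has this shape, so deg p = 2.
From the axis intercepts and sections: it misses every integer gridline on the x-axis; no y-intercept at any integer in the box.
Putting this together gives p.

x^2 + 3*x*y - x + 1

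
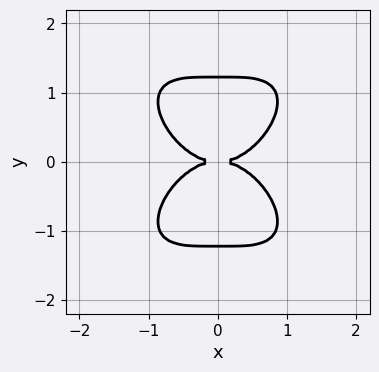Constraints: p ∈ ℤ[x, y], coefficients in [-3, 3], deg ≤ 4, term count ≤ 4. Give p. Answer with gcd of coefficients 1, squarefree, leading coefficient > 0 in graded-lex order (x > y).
Degree: the shape is more complex than any degree-3 curve, so deg p = 4.
Symmetries: it's symmetric under x → −x, forcing even powers of x; the y ↦ −y reflection is a symmetry, so y appears only in even powers.
Against the integer gridlines: it crosses the y-axis at the gridline y = 0; it crosses the x-axis at the gridline x = 0.
These observations pin down the coefficients.

2*x^4 + 2*y^4 - 3*y^2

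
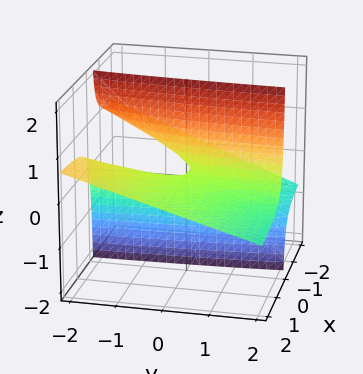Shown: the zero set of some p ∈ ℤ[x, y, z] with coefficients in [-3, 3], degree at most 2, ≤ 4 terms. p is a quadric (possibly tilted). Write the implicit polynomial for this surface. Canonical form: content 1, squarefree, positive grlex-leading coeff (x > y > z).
First, the degree is 2 — no degree-1 surface has this shape.
Next, from the axis intercepts and sections: every point of the y-axis in the box is on the surface; it crosses the z-axis at the gridline z = 0; every point of the x-axis in the box is on the surface.
Finally, together with the visible shape, these determine p as stated.

x*y + 3*x*z + z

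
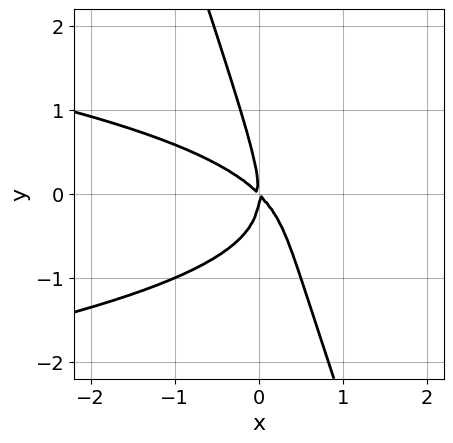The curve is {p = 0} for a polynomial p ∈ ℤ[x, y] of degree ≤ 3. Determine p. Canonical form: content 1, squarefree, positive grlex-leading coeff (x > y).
3*x*y^2 + y^3 + 2*x^2 + 2*x*y

(a) The degree is 3 — a generic line meets the curve in up to 3 points.
(b) From the axis intercepts and sections: one x-axis crossing is at x = 0; one y-axis crossing is at y = 0.
(c) Assembling these constraints gives the stated polynomial.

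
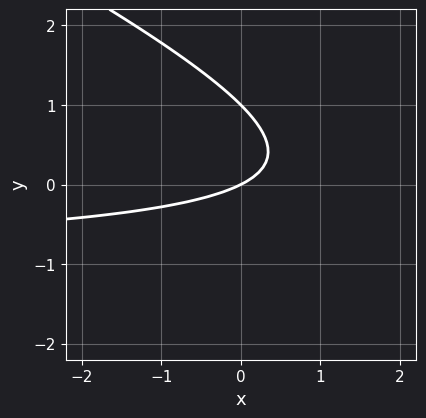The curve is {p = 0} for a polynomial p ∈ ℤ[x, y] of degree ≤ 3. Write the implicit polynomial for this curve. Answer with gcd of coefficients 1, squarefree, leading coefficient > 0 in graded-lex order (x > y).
x*y + 2*y^2 + x - 2*y

Degree: a generic line meets the curve in up to 2 points, so deg p = 2.
Checking where it meets the axes: it crosses the x-axis at the gridline x = 0; among the integer gridlines, it crosses the y-axis at y ∈ {0, 1}.
These observations pin down the coefficients.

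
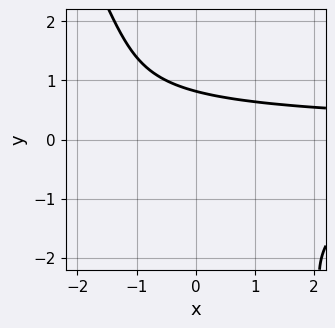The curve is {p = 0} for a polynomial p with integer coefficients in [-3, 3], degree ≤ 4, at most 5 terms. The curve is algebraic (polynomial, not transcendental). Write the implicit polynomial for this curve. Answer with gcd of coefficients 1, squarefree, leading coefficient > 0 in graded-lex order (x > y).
1. The degree is 3 — the shape is more complex than any degree-2 curve.
2. Reading off the gridlines: it misses every integer gridline on the x-axis.
3. Putting this together gives p.

2*x*y^2 + y^3 + 3*y - 3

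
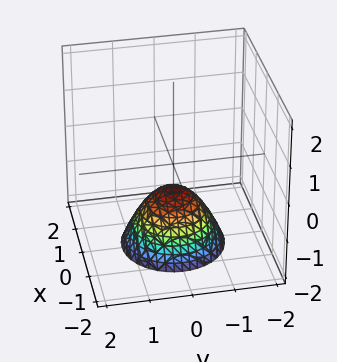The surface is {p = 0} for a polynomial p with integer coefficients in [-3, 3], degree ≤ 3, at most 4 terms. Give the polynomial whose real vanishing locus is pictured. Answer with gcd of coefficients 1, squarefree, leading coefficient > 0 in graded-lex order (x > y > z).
3*x^2 + 3*y^2 + 3*z + 2

The degree is 2 — no degree-1 surface has this shape.
Symmetry: the z-axis is an axis of rotation, so x and y enter only as x² + y².
Reading off the gridlines: no x-intercept at any integer in the box; a circular section at z = -2 has radius between 1 and 2; no y-intercept at any integer in the box.
Together with the visible shape, these determine p as stated.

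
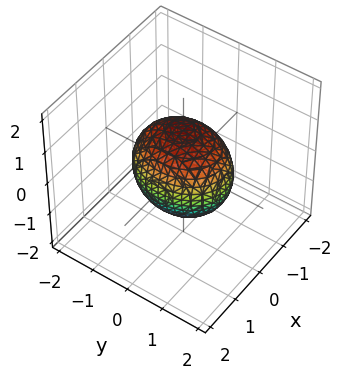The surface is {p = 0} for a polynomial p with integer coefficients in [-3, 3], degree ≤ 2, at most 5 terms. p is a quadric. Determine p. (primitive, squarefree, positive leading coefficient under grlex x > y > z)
3*x^2 + 2*y^2 + 2*z^2 - 3

Degree: bounded and convex; a quadric, so deg p = 2.
Symmetries: mirror symmetry y ↦ −y ⇒ only even powers of y; the x ↦ −x reflection is a symmetry, so x appears only in even powers; the z ↦ −z reflection is a symmetry, so z appears only in even powers.
From the visible intercepts: the x-axis gridline crossings are at x ∈ {-1, 1}.
Fitting integer coefficients to these (and the overall shape) gives p.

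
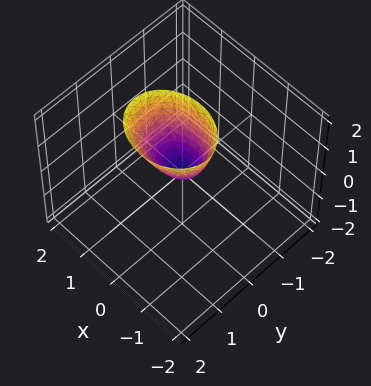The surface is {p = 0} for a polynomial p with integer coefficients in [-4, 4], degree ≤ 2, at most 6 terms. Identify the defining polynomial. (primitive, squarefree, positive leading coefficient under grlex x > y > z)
2*x^2 + 3*y^2 - y*z - z

The degree is 2 — the shape is more complex than any degree-1 surface.
Checking where it meets the axes: it meets the x-axis at x = 0 (among the integer gridlines); it meets the z-axis at z = 0 (among the integer gridlines); it crosses the y-axis at the gridline y = 0.
Fitting integer coefficients to these (and the overall shape) gives p.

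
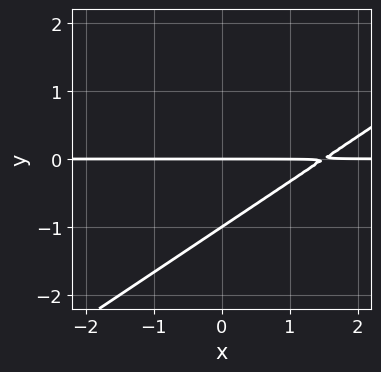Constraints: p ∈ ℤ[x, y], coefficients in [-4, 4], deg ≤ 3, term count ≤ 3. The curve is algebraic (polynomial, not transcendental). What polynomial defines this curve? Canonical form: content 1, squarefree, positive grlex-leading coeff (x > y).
2*x*y - 3*y^2 - 3*y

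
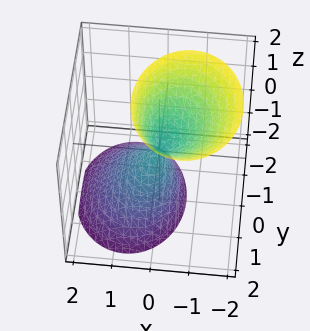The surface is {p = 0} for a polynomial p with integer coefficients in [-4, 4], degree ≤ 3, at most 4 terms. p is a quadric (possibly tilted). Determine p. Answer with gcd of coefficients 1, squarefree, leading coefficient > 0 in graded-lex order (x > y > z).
(a) The picture has 2 separate pieces.
(b) Degree: no degree-1 surface has this shape, so deg p = 2.
(c) Reading off the gridlines: one z-axis crossing is at z = 0; it meets the y-axis at y = 0 (among the integer gridlines).
(d) Putting this together gives p.

3*x^2 + 2*x*z + 2*y^2 - z^2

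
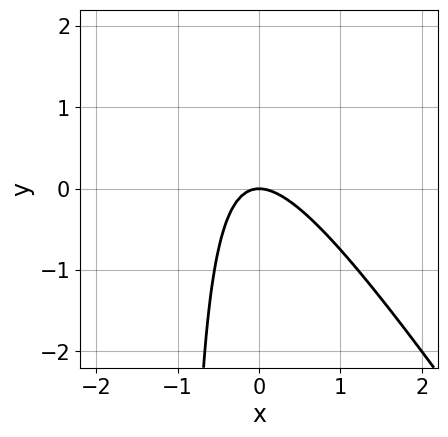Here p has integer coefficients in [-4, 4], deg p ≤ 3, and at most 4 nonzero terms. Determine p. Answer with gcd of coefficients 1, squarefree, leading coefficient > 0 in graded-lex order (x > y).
Degree: the shape is more complex than any degree-1 curve, so deg p = 2.
From the axis intercepts and sections: it crosses the y-axis at the gridline y = 0; it meets the x-axis at x = 0 (among the integer gridlines).
Solving for integer coefficients yields p as stated.

3*x^2 + 2*x*y + 2*y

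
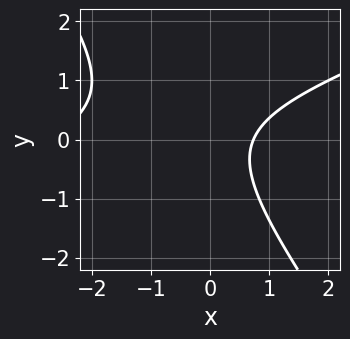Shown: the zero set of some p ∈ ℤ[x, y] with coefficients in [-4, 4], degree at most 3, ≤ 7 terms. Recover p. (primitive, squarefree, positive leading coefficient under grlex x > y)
deg p = 2.
Checking where it meets the axes: it misses every integer gridline on the y-axis.
Putting this together gives p.

x^2 - 2*x*y - 2*y^2 + 2*x - 2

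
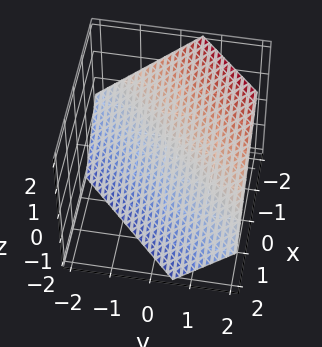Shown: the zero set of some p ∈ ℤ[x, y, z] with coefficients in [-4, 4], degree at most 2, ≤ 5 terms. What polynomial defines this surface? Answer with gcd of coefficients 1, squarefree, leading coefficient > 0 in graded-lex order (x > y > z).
3*x - 3*y + 3*z + 2

1. Degree: the surface is flat (a plane), so deg p = 1.
2. The integer polynomial consistent with all of this is the stated p.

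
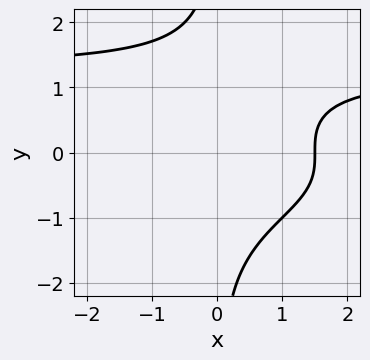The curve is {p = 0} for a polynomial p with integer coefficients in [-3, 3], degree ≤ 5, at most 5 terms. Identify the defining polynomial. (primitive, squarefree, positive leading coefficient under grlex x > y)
x*y^3 - 2*x + 3

deg p = 4.
Checking where it meets the axes: no y-intercept at any integer in the box.
Assembling these constraints gives the stated polynomial.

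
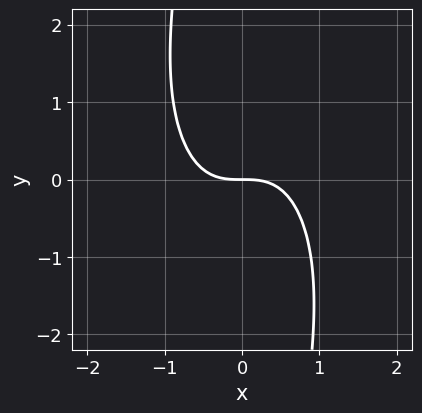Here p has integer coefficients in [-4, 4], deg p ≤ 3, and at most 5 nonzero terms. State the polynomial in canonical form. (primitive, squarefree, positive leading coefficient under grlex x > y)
3*x^3 + x*y^2 + 3*y

(a) The degree is 3 — a generic line meets the curve in up to 3 points.
(b) From the visible intercepts: it meets the x-axis at x = 0 (among the integer gridlines); it crosses the y-axis at the gridline y = 0.
(c) Assembling these constraints gives the stated polynomial.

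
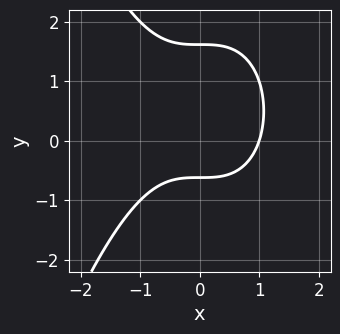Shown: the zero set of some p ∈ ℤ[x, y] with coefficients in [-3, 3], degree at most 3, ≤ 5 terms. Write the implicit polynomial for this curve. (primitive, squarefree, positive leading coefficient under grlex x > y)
Degree: no degree-2 curve has this shape, so deg p = 3.
Reading off the gridlines: it meets the x-axis at x = 1 (among the integer gridlines).
Together with the visible shape, these determine p as stated.

x^3 + y^2 - y - 1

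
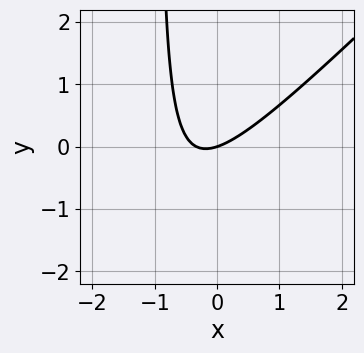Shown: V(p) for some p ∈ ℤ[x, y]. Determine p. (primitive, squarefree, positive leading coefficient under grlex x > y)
3*x^2 - 3*x*y + x - 3*y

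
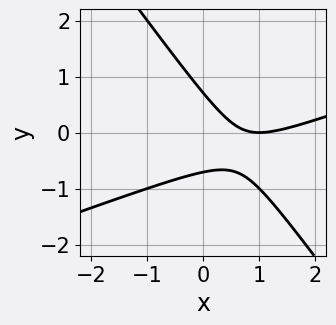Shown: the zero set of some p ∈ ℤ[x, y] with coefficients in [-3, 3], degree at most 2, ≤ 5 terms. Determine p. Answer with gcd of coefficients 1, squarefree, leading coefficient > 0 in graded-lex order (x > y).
1. The degree is 2 — a generic line meets the curve in up to 2 points.
2. Reading off the gridlines: one x-axis crossing is at x = 1.
3. Assembling these constraints gives the stated polynomial.

x^2 - 2*x*y - 2*y^2 - 2*x + 1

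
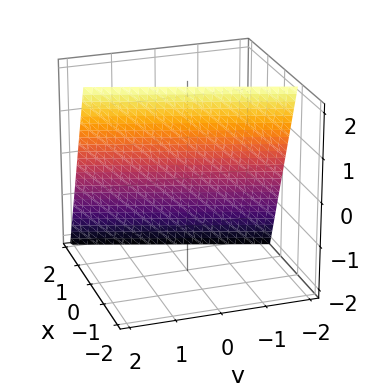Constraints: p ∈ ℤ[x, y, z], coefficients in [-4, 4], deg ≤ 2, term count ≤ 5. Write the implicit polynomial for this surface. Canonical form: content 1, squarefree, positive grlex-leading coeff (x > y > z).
3*x - y + z - 2

(a) deg p = 1.
(b) Checking where it meets the axes: it meets the z-axis at z = 2 (among the integer gridlines); one y-axis crossing is at y = -2.
(c) Matching integer coefficients to the picture gives p.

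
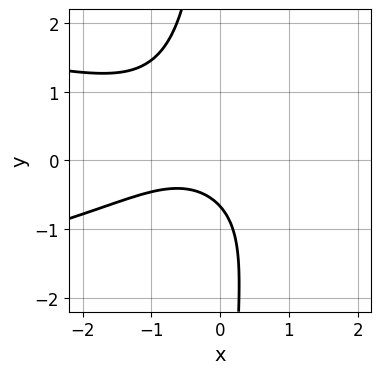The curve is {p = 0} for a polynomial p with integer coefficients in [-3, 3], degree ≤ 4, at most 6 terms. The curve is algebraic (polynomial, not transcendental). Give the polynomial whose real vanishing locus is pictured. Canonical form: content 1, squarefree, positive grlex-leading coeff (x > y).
First, degree: the shape is more complex than any degree-2 curve, so deg p = 3.
Then, from the visible intercepts: the curve avoids every integer x-axis point in the box.
Finally, together with the visible shape, these determine p as stated.

3*x*y^2 + 2*x^2 + 2*x + 3*y + 2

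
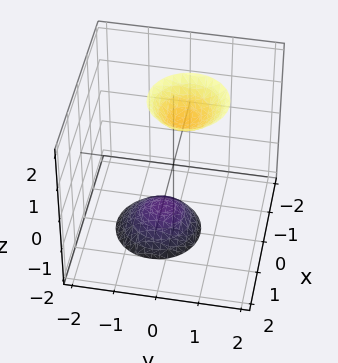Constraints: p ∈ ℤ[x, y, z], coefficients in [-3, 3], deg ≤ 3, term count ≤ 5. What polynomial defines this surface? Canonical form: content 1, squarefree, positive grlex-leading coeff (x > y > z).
First, the picture has 2 separate pieces.
Next, deg p = 2.
Next, reading off the gridlines: the surface avoids every integer y-axis point in the box; no x-intercept at any integer in the box.
Finally, matching integer coefficients to the picture gives p.

3*x^2 + 3*y^2 - y*z - z^2 + 2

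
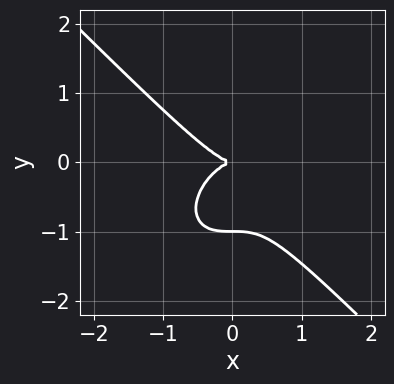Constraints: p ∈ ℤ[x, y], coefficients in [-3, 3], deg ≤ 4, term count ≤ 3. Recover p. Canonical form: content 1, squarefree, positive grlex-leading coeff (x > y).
First, degree: the shape is more complex than any degree-2 curve, so deg p = 3.
Then, observable constraints: one x-axis crossing is at x = 0; the y-axis gridline crossings are at y ∈ {-1, 0}.
Finally, fitting integer coefficients to these (and the overall shape) gives p.

x^3 + y^3 + y^2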